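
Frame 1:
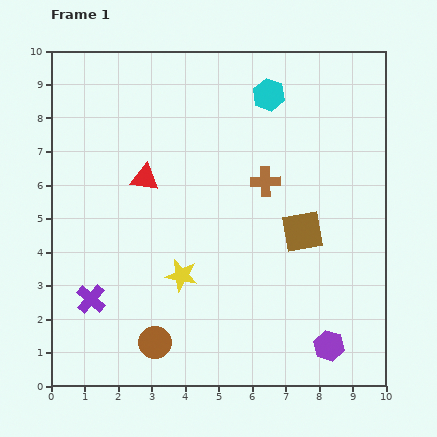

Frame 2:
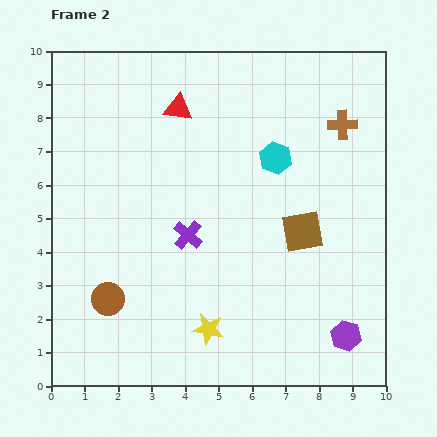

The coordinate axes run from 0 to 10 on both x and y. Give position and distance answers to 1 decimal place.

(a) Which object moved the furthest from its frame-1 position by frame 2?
the purple cross

(moved 3.5; next 2.9)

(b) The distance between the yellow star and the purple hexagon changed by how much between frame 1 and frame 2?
-0.8

Distance in frame 1: 4.9. Distance in frame 2: 4.1.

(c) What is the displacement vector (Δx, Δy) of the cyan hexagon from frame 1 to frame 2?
(0.2, -1.9)

The cyan hexagon was at (6.5, 8.7) in frame 1 and (6.7, 6.8) in frame 2.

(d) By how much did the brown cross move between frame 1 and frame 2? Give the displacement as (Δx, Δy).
(2.3, 1.7)

The brown cross was at (6.4, 6.1) in frame 1 and (8.7, 7.8) in frame 2.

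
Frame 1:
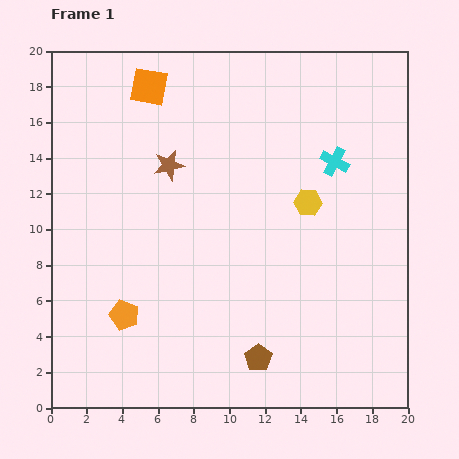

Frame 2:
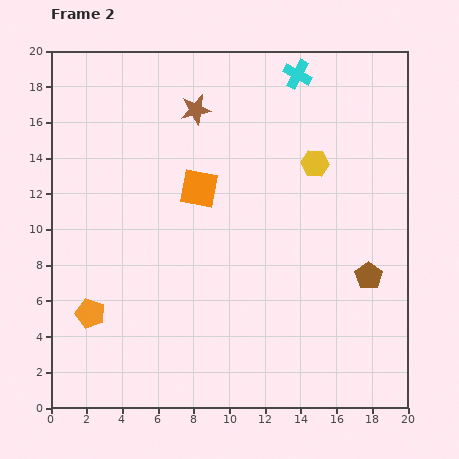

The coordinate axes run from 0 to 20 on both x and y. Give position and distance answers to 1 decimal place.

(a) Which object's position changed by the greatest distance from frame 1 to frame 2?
the brown pentagon

(moved 7.7; next 6.4)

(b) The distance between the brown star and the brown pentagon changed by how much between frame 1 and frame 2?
+1.5

Distance in frame 1: 11.9. Distance in frame 2: 13.4.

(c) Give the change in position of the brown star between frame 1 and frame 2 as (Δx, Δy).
(1.5, 3.1)

The brown star was at (6.6, 13.6) in frame 1 and (8.1, 16.7) in frame 2.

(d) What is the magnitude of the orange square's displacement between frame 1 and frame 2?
6.4

The orange square moved from (5.5, 18.0) to (8.3, 12.3), a distance of √(2.8² + 5.7²) ≈ 6.4.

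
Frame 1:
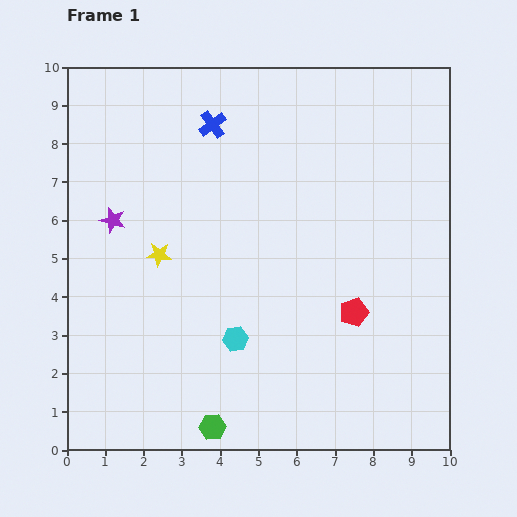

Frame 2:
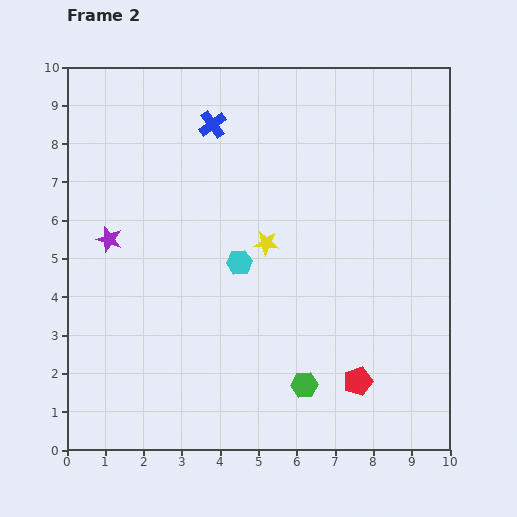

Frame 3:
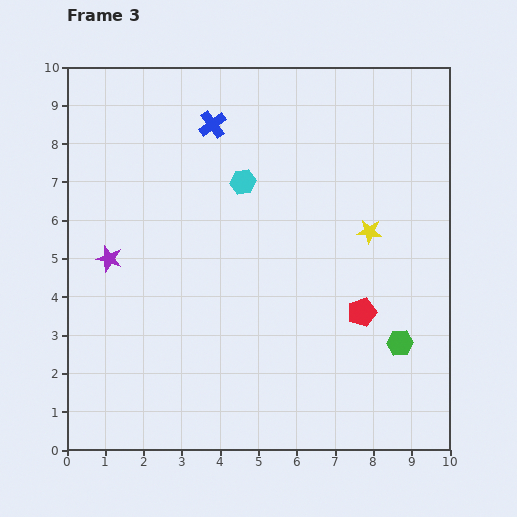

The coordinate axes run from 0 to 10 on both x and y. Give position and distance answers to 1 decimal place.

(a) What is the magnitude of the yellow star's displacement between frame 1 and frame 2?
2.8

The yellow star moved from (2.4, 5.1) to (5.2, 5.4), a distance of √(2.8² + 0.3²) ≈ 2.8.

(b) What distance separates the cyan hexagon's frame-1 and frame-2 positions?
2.0

The cyan hexagon moved from (4.4, 2.9) to (4.5, 4.9), a distance of √(0.1² + 2.0²) ≈ 2.0.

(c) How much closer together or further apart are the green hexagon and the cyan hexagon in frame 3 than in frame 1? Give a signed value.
+3.5

Distance in frame 1: 2.4. Distance in frame 3: 5.9.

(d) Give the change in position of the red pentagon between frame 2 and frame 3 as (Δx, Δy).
(0.1, 1.8)

The red pentagon was at (7.6, 1.8) in frame 2 and (7.7, 3.6) in frame 3.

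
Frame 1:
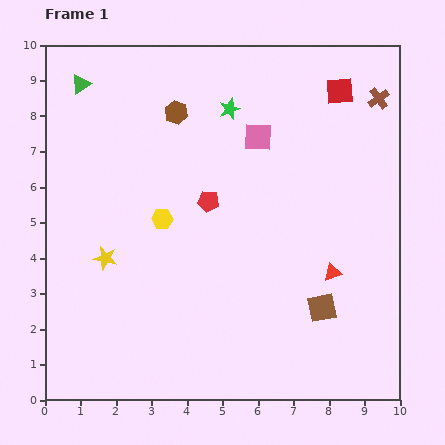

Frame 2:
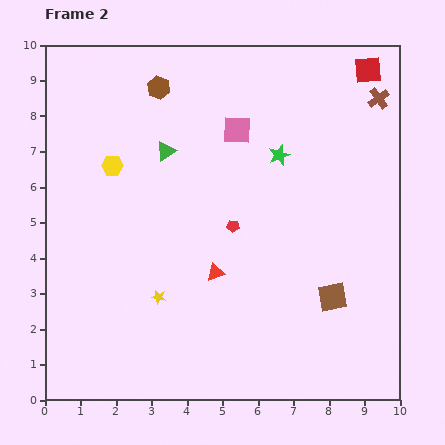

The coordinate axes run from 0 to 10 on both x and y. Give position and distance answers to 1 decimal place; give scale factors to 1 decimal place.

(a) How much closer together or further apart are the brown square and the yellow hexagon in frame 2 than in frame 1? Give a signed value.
+2.1

Distance in frame 1: 5.1. Distance in frame 2: 7.2.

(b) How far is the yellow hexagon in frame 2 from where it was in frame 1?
2.1

The yellow hexagon moved from (3.3, 5.1) to (1.9, 6.6), a distance of √(1.4² + 1.5²) ≈ 2.1.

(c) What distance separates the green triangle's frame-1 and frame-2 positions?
3.1

The green triangle moved from (1.0, 8.9) to (3.4, 7.0), a distance of √(2.4² + 1.9²) ≈ 3.1.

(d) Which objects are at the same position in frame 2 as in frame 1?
the brown cross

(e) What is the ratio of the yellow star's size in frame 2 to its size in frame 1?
0.6×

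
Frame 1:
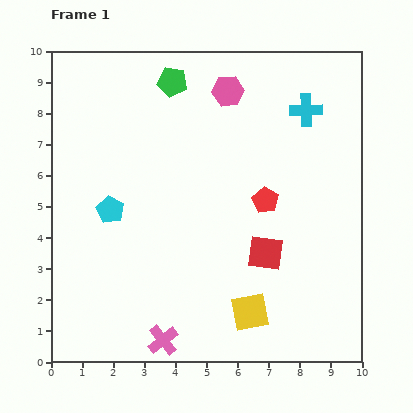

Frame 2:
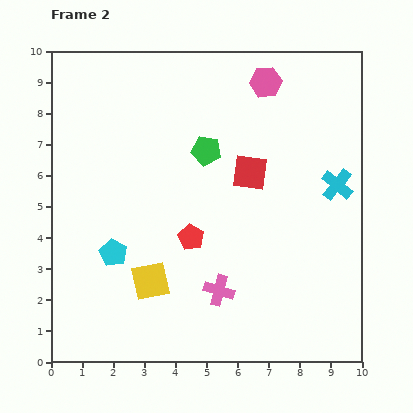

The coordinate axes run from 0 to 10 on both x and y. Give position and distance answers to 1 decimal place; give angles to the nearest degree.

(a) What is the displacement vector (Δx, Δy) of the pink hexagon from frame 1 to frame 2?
(1.2, 0.3)

The pink hexagon was at (5.7, 8.7) in frame 1 and (6.9, 9.0) in frame 2.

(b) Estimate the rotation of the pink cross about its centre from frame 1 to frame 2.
36° counter-clockwise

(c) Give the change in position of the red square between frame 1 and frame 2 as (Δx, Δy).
(-0.5, 2.6)

The red square was at (6.9, 3.5) in frame 1 and (6.4, 6.1) in frame 2.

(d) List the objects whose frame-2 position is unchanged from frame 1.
none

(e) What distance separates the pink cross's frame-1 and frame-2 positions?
2.4

The pink cross moved from (3.6, 0.7) to (5.4, 2.3), a distance of √(1.8² + 1.6²) ≈ 2.4.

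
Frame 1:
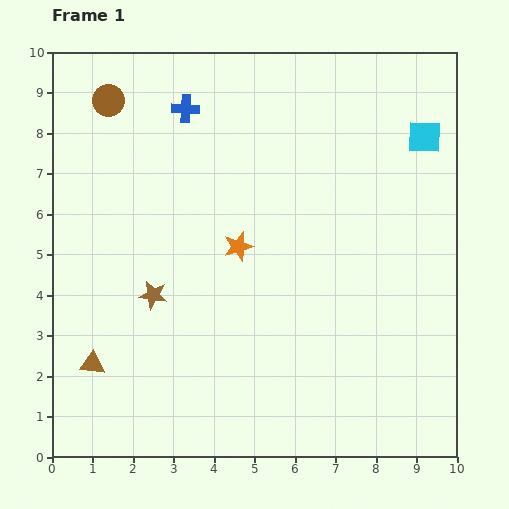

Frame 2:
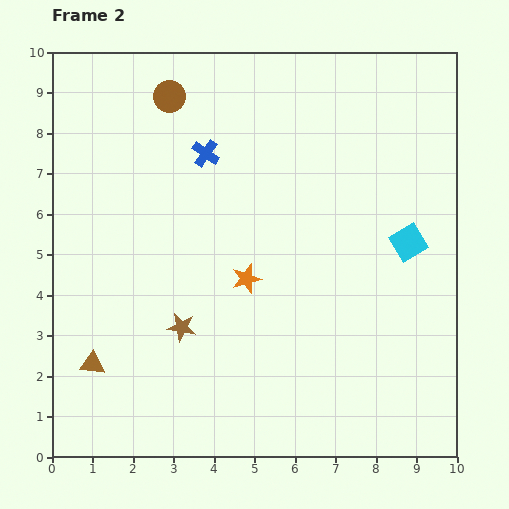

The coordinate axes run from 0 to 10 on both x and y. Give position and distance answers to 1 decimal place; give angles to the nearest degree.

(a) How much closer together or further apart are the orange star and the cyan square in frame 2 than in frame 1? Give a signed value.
-1.2

Distance in frame 1: 5.3. Distance in frame 2: 4.1.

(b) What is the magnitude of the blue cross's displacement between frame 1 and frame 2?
1.2

The blue cross moved from (3.3, 8.6) to (3.8, 7.5), a distance of √(0.5² + 1.1²) ≈ 1.2.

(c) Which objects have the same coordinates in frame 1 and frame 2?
the brown triangle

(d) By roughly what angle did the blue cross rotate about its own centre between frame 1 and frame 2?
32° clockwise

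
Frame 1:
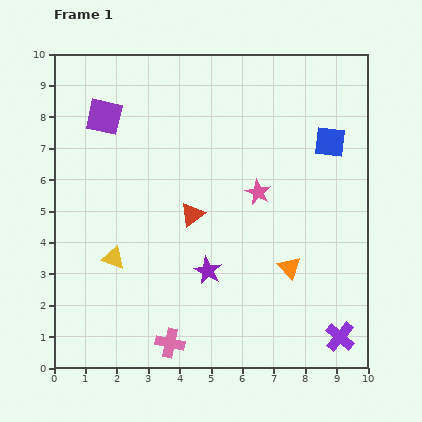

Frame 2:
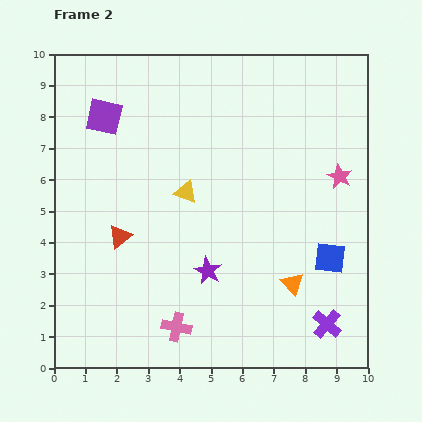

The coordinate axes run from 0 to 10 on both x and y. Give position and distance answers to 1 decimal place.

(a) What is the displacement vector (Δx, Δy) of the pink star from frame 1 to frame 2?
(2.6, 0.5)

The pink star was at (6.5, 5.6) in frame 1 and (9.1, 6.1) in frame 2.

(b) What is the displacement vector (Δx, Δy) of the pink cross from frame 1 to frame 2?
(0.2, 0.5)

The pink cross was at (3.7, 0.8) in frame 1 and (3.9, 1.3) in frame 2.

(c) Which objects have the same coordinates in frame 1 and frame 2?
the purple star, the purple square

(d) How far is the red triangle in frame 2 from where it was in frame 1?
2.4

The red triangle moved from (4.4, 4.9) to (2.1, 4.2), a distance of √(2.3² + 0.7²) ≈ 2.4.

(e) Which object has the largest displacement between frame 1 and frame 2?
the blue square

(moved 3.7; next 3.1)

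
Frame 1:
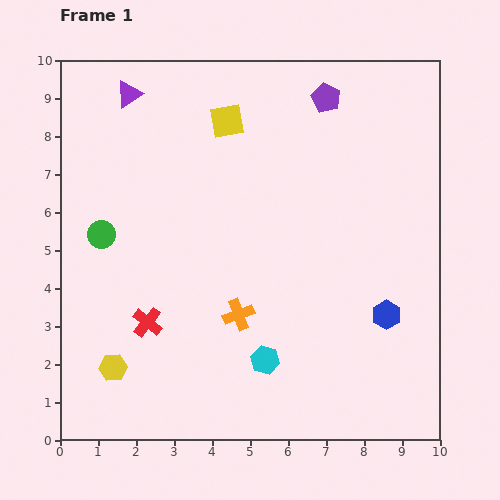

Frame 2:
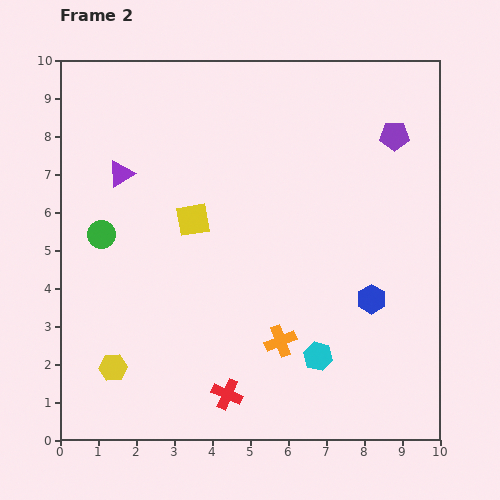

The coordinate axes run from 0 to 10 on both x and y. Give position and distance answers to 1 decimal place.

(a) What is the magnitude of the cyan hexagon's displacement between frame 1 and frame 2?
1.4

The cyan hexagon moved from (5.4, 2.1) to (6.8, 2.2), a distance of √(1.4² + 0.1²) ≈ 1.4.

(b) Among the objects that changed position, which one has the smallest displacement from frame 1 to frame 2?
the blue hexagon

(moved 0.6)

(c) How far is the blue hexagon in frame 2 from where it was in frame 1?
0.6

The blue hexagon moved from (8.6, 3.3) to (8.2, 3.7), a distance of √(0.4² + 0.4²) ≈ 0.6.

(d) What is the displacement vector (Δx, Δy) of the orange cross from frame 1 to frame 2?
(1.1, -0.7)

The orange cross was at (4.7, 3.3) in frame 1 and (5.8, 2.6) in frame 2.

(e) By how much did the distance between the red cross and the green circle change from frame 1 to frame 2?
+2.7

Distance in frame 1: 2.6. Distance in frame 2: 5.3.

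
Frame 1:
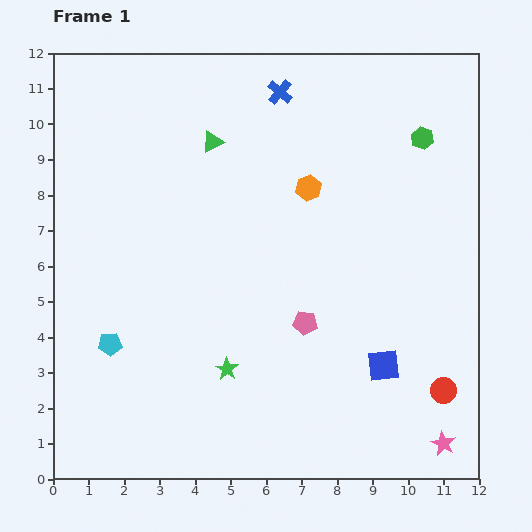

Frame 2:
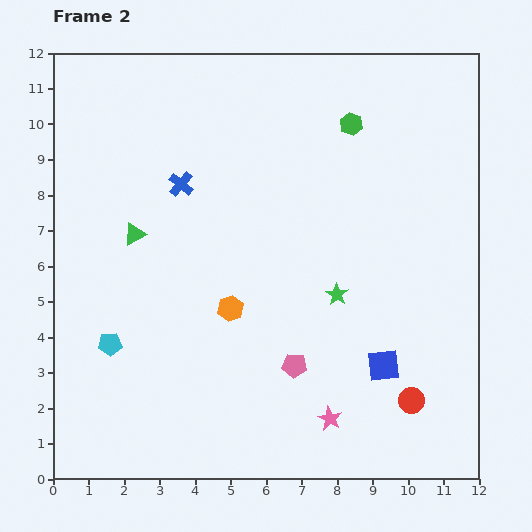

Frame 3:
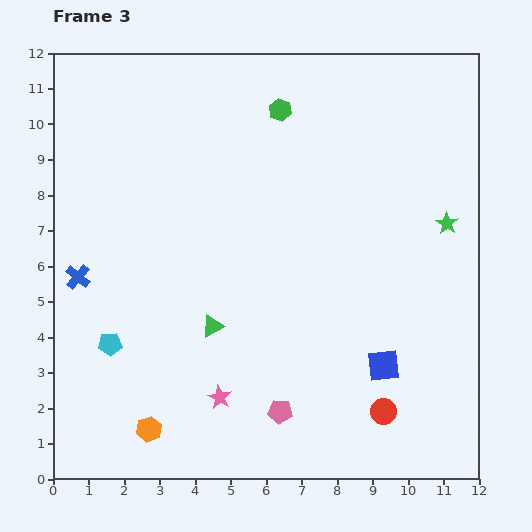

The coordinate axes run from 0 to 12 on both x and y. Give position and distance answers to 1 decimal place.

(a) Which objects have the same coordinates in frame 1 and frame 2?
the blue square, the cyan pentagon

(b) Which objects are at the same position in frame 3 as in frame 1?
the blue square, the cyan pentagon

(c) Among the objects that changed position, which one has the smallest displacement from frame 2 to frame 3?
the red circle

(moved 0.9)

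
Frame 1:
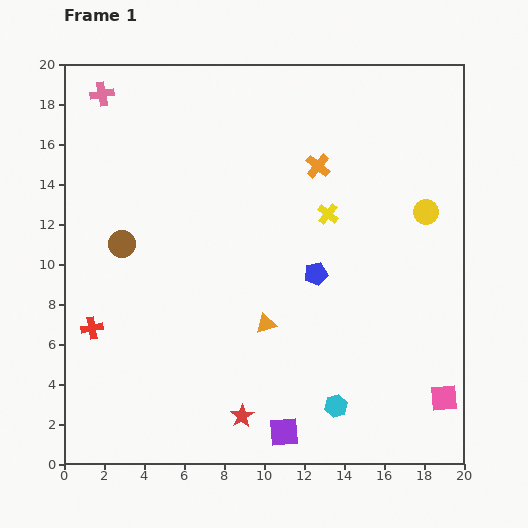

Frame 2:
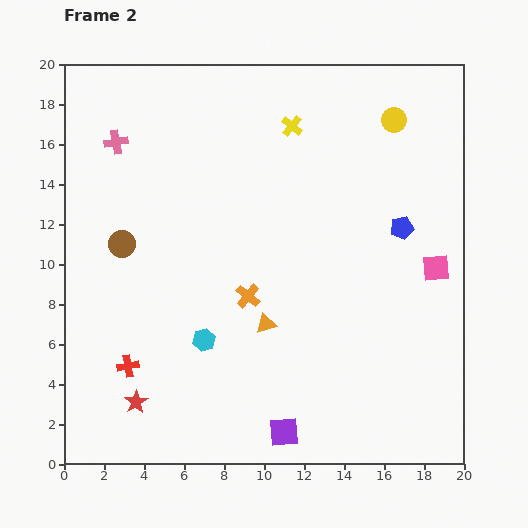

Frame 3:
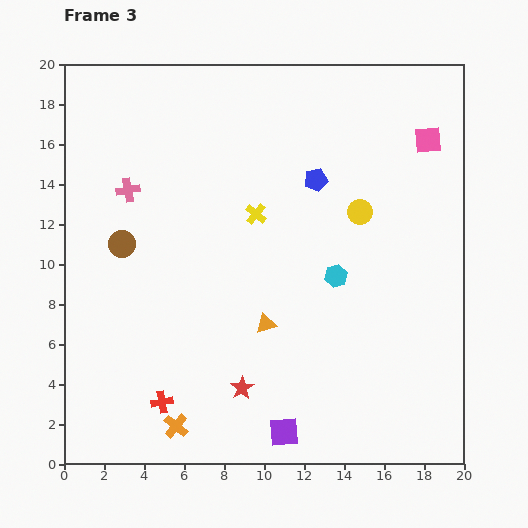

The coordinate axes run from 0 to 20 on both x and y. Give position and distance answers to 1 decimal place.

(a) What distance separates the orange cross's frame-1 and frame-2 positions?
7.4

The orange cross moved from (12.7, 14.9) to (9.2, 8.4), a distance of √(3.5² + 6.5²) ≈ 7.4.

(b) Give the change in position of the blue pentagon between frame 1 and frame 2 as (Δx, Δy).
(4.3, 2.3)

The blue pentagon was at (12.6, 9.5) in frame 1 and (16.9, 11.8) in frame 2.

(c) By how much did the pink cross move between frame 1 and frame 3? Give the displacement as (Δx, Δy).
(1.3, -4.8)

The pink cross was at (1.9, 18.5) in frame 1 and (3.2, 13.7) in frame 3.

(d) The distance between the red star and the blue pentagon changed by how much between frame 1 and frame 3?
+3.0

Distance in frame 1: 8.0. Distance in frame 3: 11.0.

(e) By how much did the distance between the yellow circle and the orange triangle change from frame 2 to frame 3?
-4.7

Distance in frame 2: 12.0. Distance in frame 3: 7.3.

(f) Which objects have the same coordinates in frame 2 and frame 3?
the orange triangle, the brown circle, the purple square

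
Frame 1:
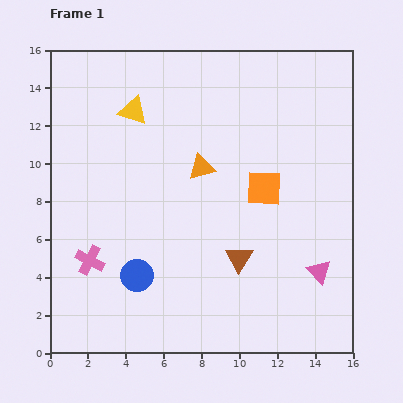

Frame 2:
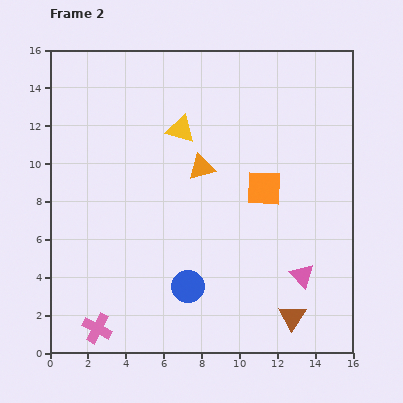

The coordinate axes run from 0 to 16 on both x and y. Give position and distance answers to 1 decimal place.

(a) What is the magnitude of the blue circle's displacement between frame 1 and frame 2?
2.8

The blue circle moved from (4.6, 4.1) to (7.3, 3.5), a distance of √(2.7² + 0.6²) ≈ 2.8.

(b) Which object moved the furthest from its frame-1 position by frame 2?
the brown triangle

(moved 4.2; next 3.6)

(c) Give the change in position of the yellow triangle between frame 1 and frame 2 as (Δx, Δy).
(2.5, -1.0)

The yellow triangle was at (4.4, 12.8) in frame 1 and (6.9, 11.8) in frame 2.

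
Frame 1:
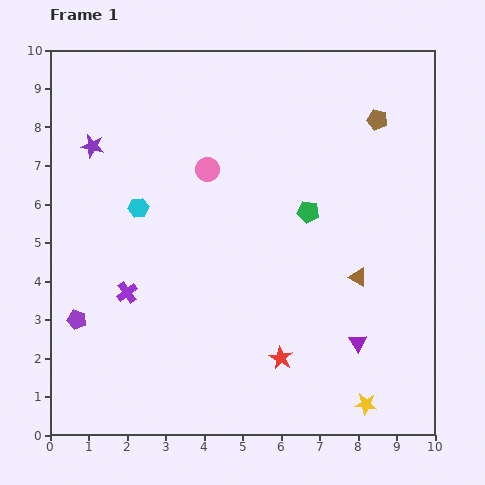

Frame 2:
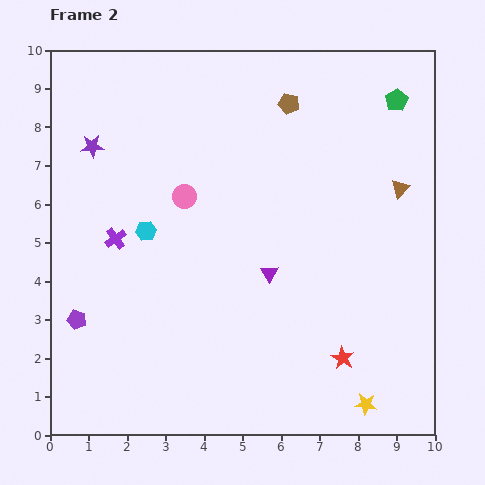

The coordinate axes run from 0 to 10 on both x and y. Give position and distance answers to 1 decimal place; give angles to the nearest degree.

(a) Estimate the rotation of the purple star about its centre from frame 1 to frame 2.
17° counter-clockwise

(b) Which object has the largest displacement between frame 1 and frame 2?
the green pentagon

(moved 3.7; next 2.9)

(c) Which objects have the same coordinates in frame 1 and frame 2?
the purple star, the purple pentagon, the yellow star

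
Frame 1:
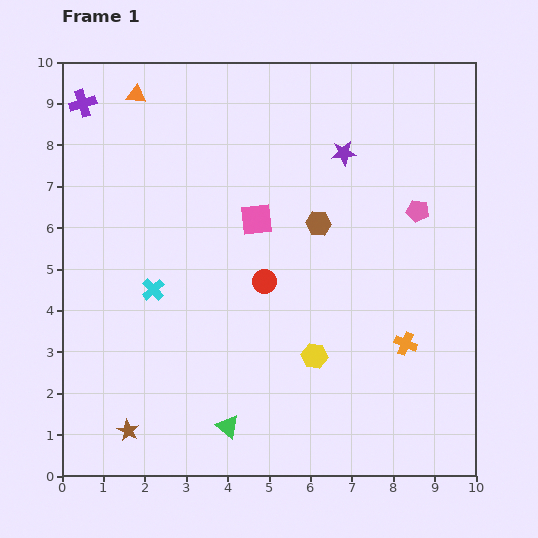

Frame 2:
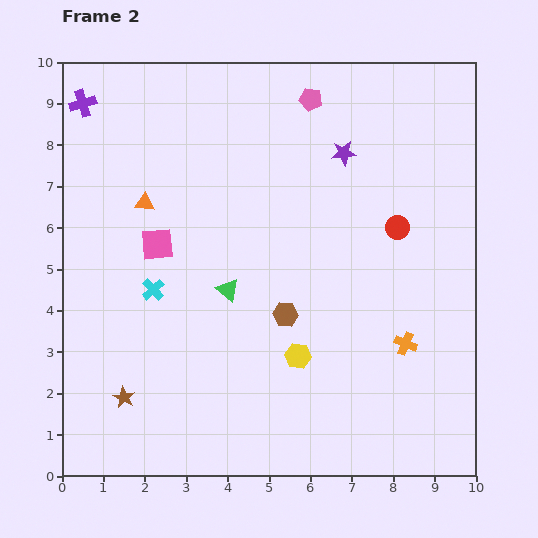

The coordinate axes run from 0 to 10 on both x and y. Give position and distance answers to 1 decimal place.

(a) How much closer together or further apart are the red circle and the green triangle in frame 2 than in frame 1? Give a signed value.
+0.8

Distance in frame 1: 3.6. Distance in frame 2: 4.4.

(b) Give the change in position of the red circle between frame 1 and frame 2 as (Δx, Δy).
(3.2, 1.3)

The red circle was at (4.9, 4.7) in frame 1 and (8.1, 6.0) in frame 2.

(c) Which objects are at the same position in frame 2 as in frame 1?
the purple star, the purple cross, the cyan cross, the orange cross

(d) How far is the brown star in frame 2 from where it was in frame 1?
0.8

The brown star moved from (1.6, 1.1) to (1.5, 1.9), a distance of √(0.1² + 0.8²) ≈ 0.8.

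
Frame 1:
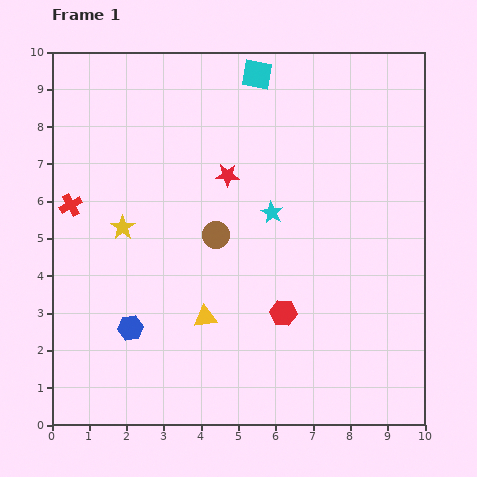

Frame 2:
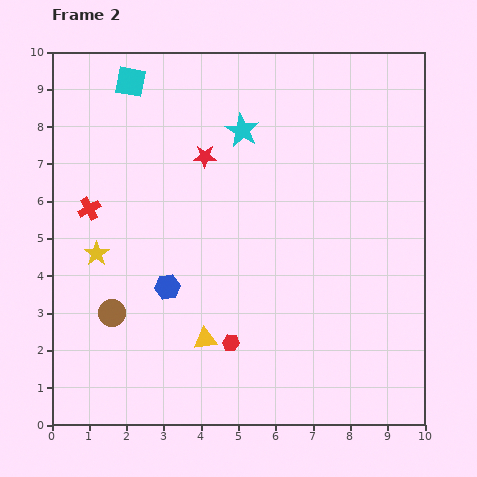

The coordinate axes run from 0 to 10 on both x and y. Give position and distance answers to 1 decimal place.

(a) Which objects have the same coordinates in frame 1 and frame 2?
none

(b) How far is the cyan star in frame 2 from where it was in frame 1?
2.3

The cyan star moved from (5.9, 5.7) to (5.1, 7.9), a distance of √(0.8² + 2.2²) ≈ 2.3.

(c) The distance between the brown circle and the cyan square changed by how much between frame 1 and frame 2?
+1.8

Distance in frame 1: 4.4. Distance in frame 2: 6.2.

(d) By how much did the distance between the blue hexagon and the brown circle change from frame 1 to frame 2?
-1.7

Distance in frame 1: 3.4. Distance in frame 2: 1.7.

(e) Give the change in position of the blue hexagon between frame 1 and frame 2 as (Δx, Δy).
(1.0, 1.1)

The blue hexagon was at (2.1, 2.6) in frame 1 and (3.1, 3.7) in frame 2.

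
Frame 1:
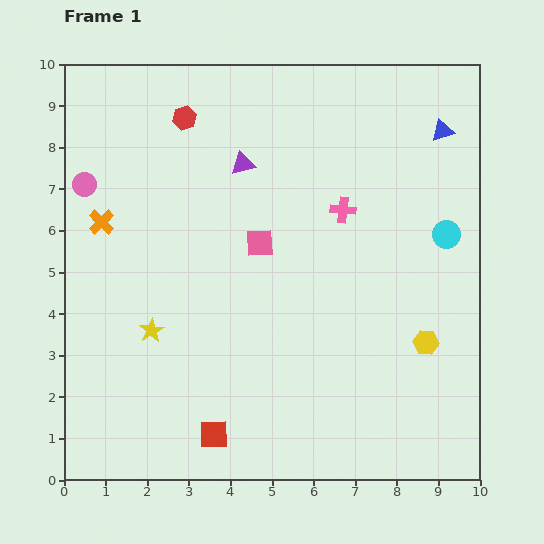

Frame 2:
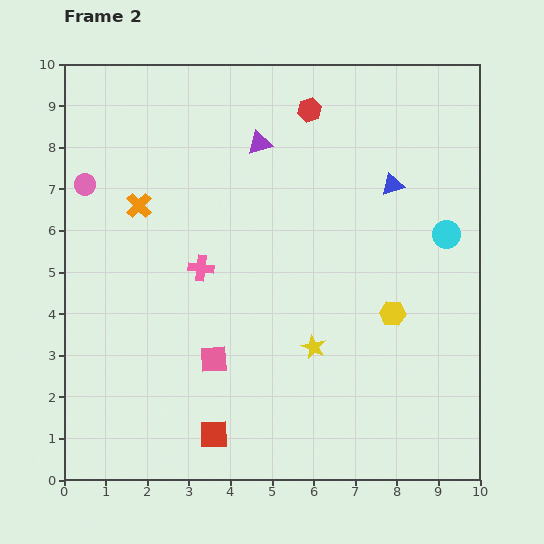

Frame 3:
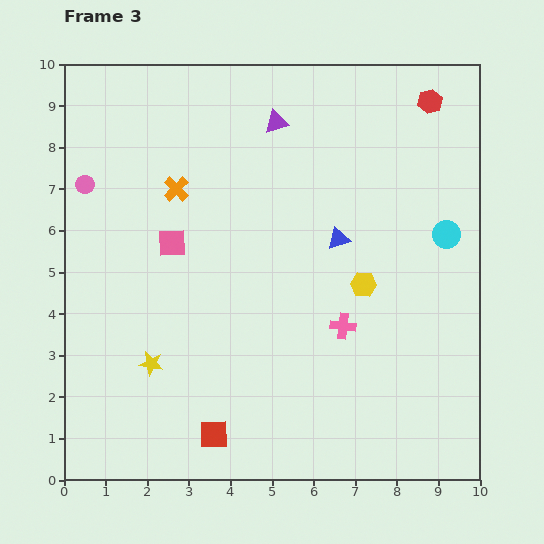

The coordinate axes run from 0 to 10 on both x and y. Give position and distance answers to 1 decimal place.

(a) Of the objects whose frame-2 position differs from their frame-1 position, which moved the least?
the purple triangle

(moved 0.6)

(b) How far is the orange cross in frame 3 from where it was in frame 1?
2.0

The orange cross moved from (0.9, 6.2) to (2.7, 7.0), a distance of √(1.8² + 0.8²) ≈ 2.0.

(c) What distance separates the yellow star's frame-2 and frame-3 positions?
3.9

The yellow star moved from (6.0, 3.2) to (2.1, 2.8), a distance of √(3.9² + 0.4²) ≈ 3.9.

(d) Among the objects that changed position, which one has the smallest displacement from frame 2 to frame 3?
the purple triangle

(moved 0.6)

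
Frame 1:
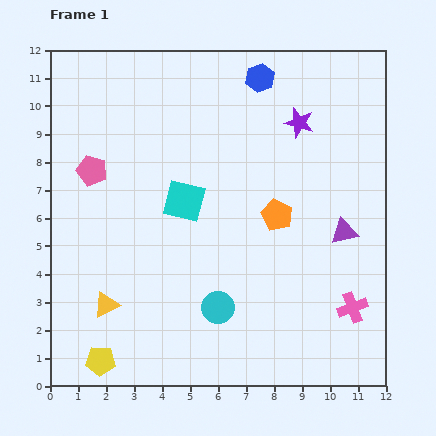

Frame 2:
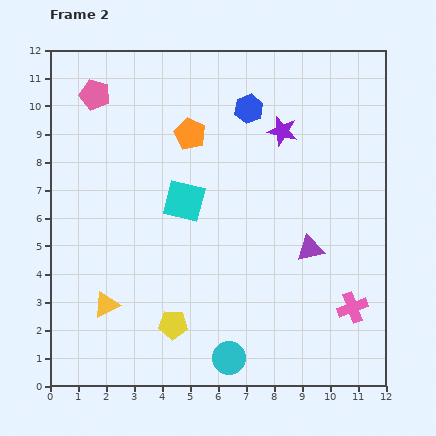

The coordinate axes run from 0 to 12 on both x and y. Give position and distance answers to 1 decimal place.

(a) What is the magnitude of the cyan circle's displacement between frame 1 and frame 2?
1.8

The cyan circle moved from (6.0, 2.8) to (6.4, 1.0), a distance of √(0.4² + 1.8²) ≈ 1.8.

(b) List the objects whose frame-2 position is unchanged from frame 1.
the cyan square, the yellow triangle, the pink cross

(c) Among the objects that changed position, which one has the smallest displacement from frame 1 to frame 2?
the purple star

(moved 0.7)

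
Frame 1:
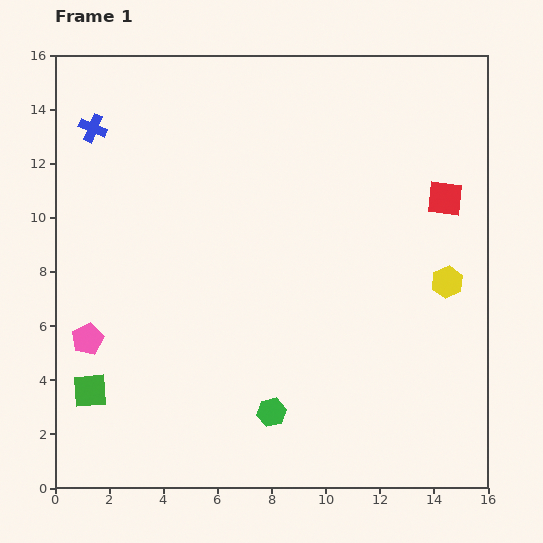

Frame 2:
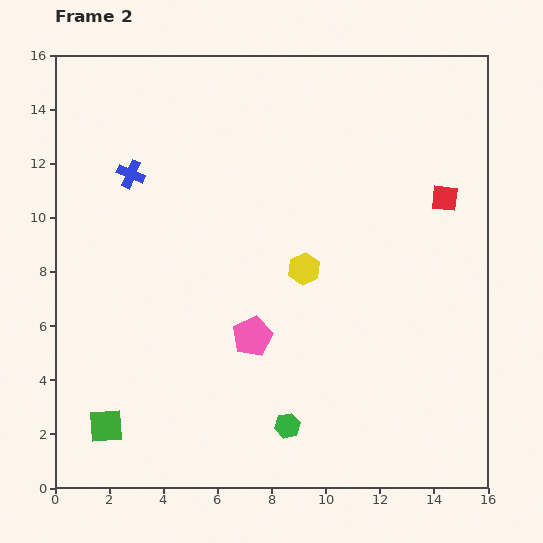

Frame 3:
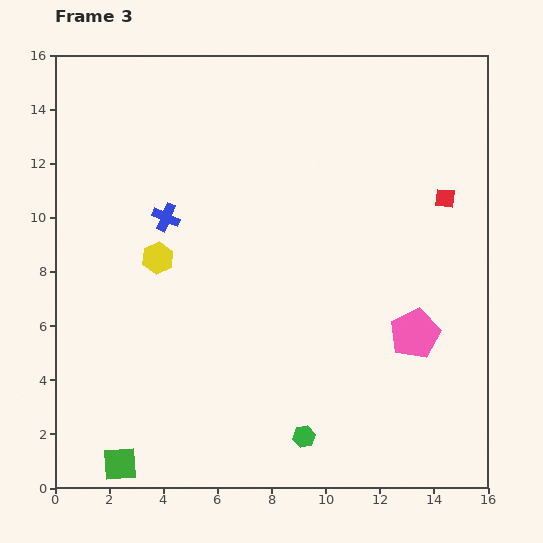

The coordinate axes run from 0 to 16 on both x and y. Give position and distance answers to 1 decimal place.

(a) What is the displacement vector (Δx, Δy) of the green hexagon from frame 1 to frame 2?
(0.6, -0.5)

The green hexagon was at (8.0, 2.8) in frame 1 and (8.6, 2.3) in frame 2.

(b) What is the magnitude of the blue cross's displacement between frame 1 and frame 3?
4.3

The blue cross moved from (1.4, 13.3) to (4.1, 10.0), a distance of √(2.7² + 3.3²) ≈ 4.3.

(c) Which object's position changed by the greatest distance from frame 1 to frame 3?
the pink pentagon

(moved 12.1; next 10.7)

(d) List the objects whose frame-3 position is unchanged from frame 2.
the red square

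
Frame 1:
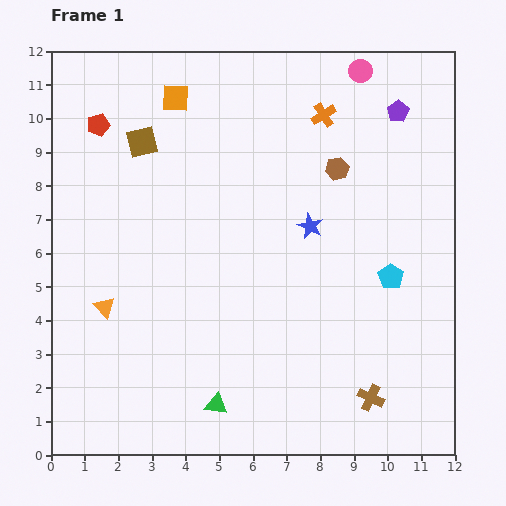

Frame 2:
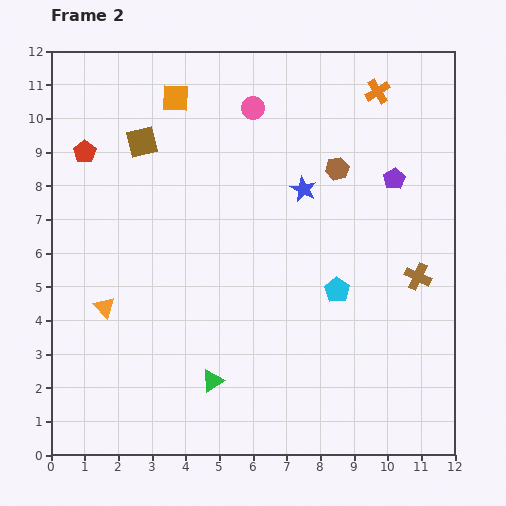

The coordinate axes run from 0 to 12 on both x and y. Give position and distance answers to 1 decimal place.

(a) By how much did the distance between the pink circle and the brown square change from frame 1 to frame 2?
-3.4

Distance in frame 1: 6.8. Distance in frame 2: 3.4.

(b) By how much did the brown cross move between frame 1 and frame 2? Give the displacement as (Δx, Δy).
(1.4, 3.6)

The brown cross was at (9.5, 1.7) in frame 1 and (10.9, 5.3) in frame 2.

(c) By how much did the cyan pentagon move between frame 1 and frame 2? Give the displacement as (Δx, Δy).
(-1.6, -0.4)

The cyan pentagon was at (10.1, 5.3) in frame 1 and (8.5, 4.9) in frame 2.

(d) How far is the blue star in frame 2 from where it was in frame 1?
1.1

The blue star moved from (7.7, 6.8) to (7.5, 7.9), a distance of √(0.2² + 1.1²) ≈ 1.1.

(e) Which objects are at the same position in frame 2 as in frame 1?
the brown square, the brown hexagon, the orange triangle, the orange square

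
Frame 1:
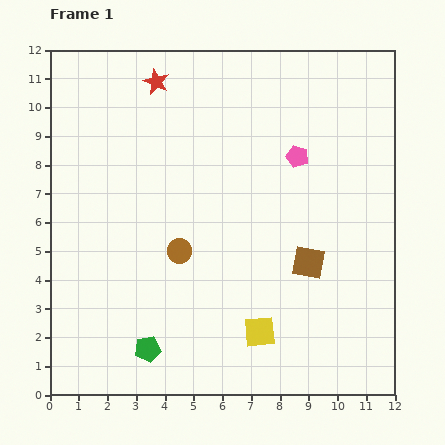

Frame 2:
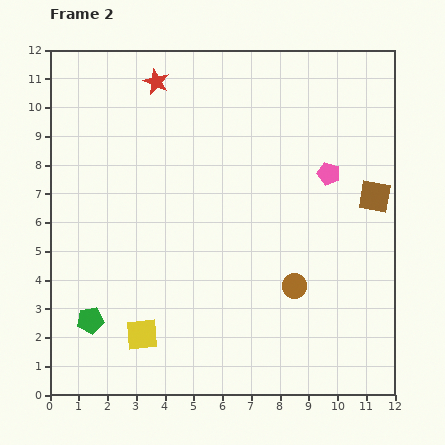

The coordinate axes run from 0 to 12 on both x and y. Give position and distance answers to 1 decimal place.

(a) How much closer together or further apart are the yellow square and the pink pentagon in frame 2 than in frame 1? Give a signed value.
+2.4

Distance in frame 1: 6.2. Distance in frame 2: 8.6.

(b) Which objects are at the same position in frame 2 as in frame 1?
the red star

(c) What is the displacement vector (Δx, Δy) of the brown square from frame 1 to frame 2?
(2.3, 2.3)

The brown square was at (9.0, 4.6) in frame 1 and (11.3, 6.9) in frame 2.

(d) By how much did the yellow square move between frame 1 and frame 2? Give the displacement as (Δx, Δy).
(-4.1, -0.1)

The yellow square was at (7.3, 2.2) in frame 1 and (3.2, 2.1) in frame 2.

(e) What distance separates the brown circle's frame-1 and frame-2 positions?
4.2

The brown circle moved from (4.5, 5.0) to (8.5, 3.8), a distance of √(4.0² + 1.2²) ≈ 4.2.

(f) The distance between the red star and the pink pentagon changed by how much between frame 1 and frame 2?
+1.3

Distance in frame 1: 5.5. Distance in frame 2: 6.8.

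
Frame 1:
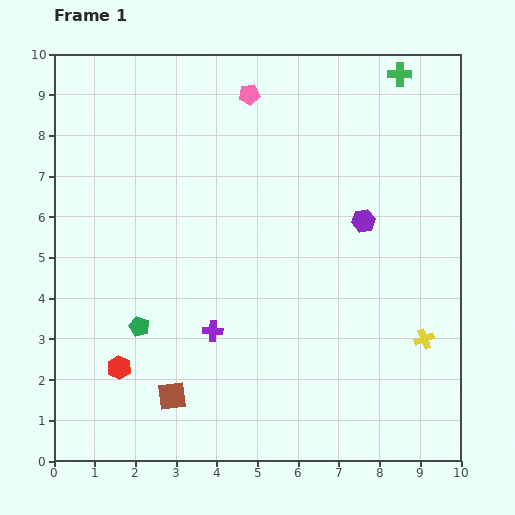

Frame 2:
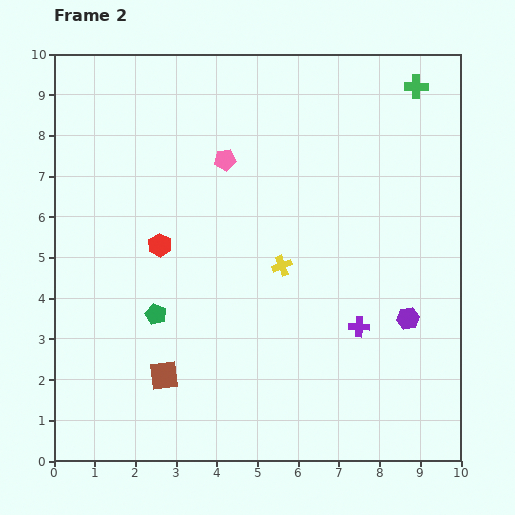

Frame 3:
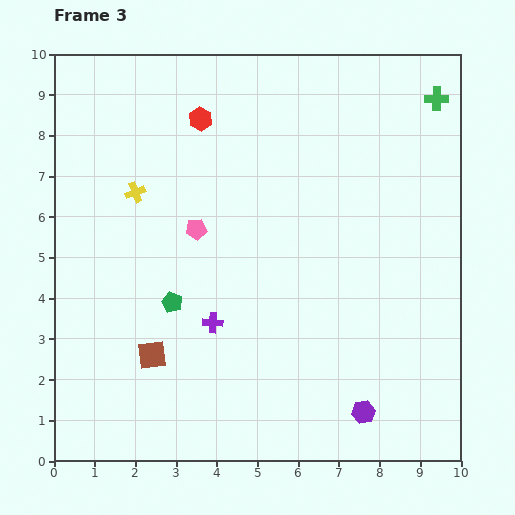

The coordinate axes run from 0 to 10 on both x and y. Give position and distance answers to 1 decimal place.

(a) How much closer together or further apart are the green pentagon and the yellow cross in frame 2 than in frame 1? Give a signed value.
-3.7

Distance in frame 1: 7.0. Distance in frame 2: 3.3.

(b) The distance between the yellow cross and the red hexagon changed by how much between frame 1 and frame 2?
-4.5

Distance in frame 1: 7.5. Distance in frame 2: 3.0.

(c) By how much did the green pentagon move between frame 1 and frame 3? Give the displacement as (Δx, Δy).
(0.8, 0.6)

The green pentagon was at (2.1, 3.3) in frame 1 and (2.9, 3.9) in frame 3.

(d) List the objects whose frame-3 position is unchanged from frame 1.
none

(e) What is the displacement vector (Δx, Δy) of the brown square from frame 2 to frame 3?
(-0.3, 0.5)

The brown square was at (2.7, 2.1) in frame 2 and (2.4, 2.6) in frame 3.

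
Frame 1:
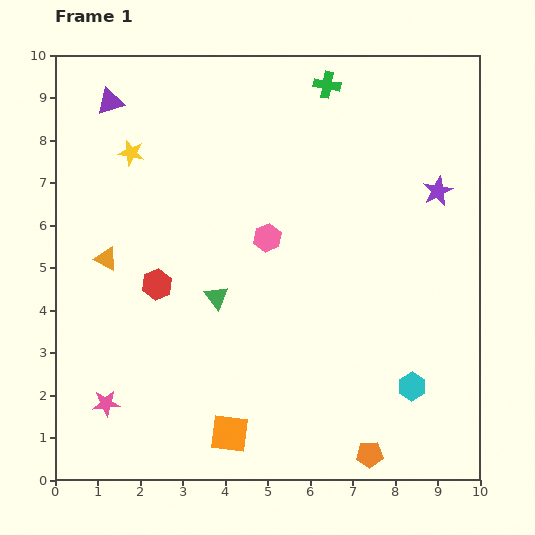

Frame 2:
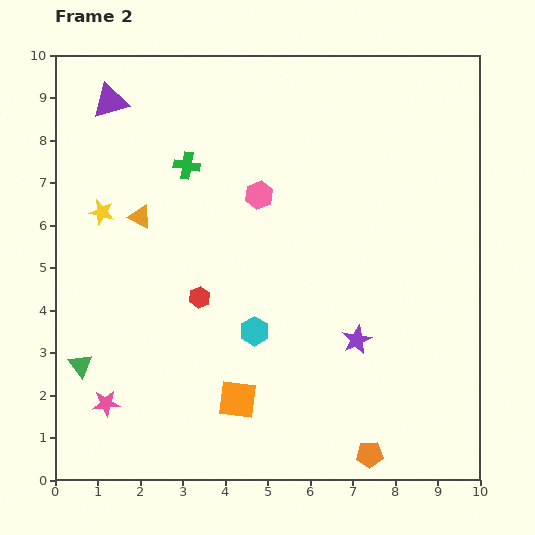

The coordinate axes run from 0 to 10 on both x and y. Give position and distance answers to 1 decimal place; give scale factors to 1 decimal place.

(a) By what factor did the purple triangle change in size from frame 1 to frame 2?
1.3×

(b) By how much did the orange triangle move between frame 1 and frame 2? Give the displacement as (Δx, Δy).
(0.8, 1.0)

The orange triangle was at (1.2, 5.2) in frame 1 and (2.0, 6.2) in frame 2.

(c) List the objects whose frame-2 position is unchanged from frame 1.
the orange pentagon, the purple triangle, the pink star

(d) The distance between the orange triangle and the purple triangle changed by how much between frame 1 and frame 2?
-0.9

Distance in frame 1: 3.7. Distance in frame 2: 2.8.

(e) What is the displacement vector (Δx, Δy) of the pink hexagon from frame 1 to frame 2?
(-0.2, 1.0)

The pink hexagon was at (5.0, 5.7) in frame 1 and (4.8, 6.7) in frame 2.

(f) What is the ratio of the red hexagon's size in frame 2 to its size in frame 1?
0.7×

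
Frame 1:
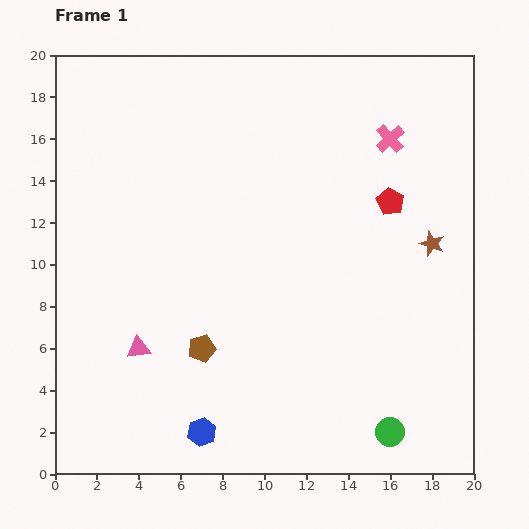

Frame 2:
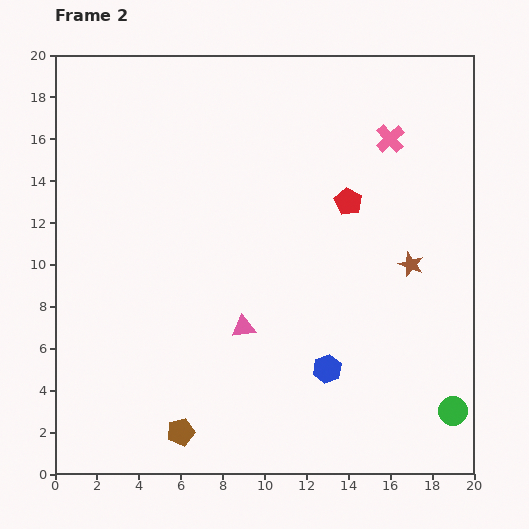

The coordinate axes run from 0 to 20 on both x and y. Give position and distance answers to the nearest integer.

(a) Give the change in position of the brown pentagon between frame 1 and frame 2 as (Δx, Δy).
(-1, -4)

The brown pentagon was at (7, 6) in frame 1 and (6, 2) in frame 2.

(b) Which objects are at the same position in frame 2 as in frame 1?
the pink cross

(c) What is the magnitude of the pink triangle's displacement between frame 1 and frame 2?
5

The pink triangle moved from (4, 6) to (9, 7), a distance of √(5² + 1²) ≈ 5.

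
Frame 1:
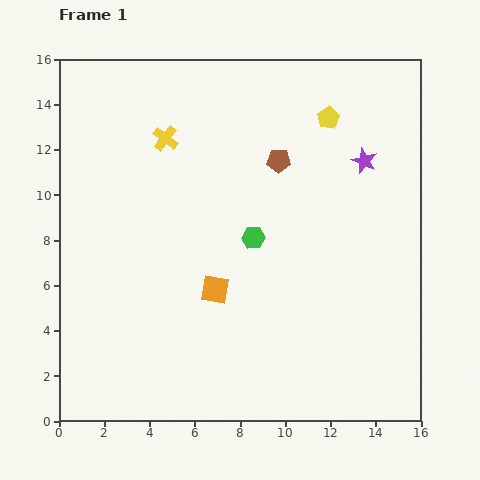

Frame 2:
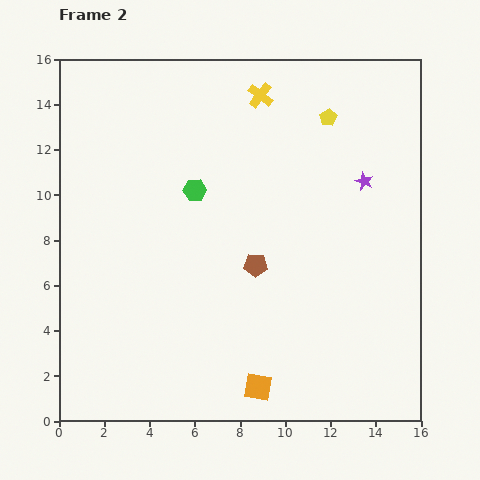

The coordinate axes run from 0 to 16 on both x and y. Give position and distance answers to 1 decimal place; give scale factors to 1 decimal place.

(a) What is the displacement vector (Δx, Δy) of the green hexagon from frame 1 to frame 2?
(-2.6, 2.1)

The green hexagon was at (8.6, 8.1) in frame 1 and (6.0, 10.2) in frame 2.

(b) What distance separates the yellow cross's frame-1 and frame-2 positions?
4.6

The yellow cross moved from (4.7, 12.5) to (8.9, 14.4), a distance of √(4.2² + 1.9²) ≈ 4.6.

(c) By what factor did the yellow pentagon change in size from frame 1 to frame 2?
0.8×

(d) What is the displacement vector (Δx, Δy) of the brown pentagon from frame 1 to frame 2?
(-1.0, -4.6)

The brown pentagon was at (9.7, 11.5) in frame 1 and (8.7, 6.9) in frame 2.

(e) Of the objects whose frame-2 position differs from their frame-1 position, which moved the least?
the purple star

(moved 0.9)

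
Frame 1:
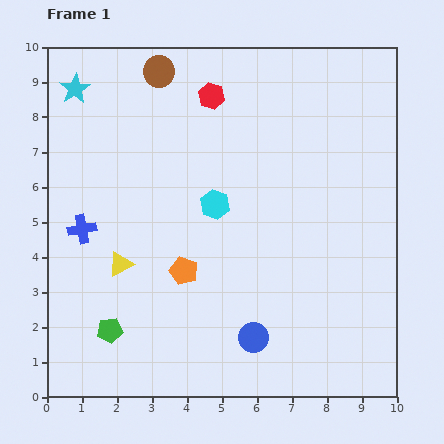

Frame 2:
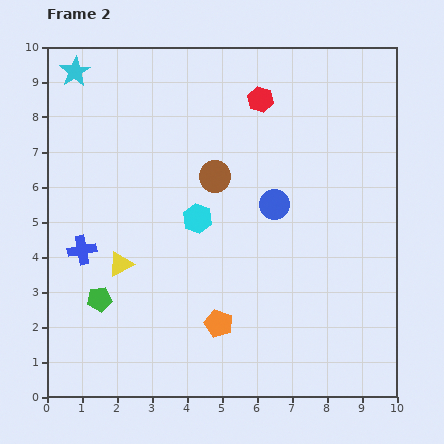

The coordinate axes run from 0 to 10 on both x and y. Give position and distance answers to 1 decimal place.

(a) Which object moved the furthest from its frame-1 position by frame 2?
the blue circle

(moved 3.8; next 3.4)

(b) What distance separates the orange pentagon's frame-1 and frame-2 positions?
1.8

The orange pentagon moved from (3.9, 3.6) to (4.9, 2.1), a distance of √(1.0² + 1.5²) ≈ 1.8.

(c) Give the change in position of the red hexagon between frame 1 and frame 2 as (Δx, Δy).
(1.4, -0.1)

The red hexagon was at (4.7, 8.6) in frame 1 and (6.1, 8.5) in frame 2.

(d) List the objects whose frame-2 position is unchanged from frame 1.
the yellow triangle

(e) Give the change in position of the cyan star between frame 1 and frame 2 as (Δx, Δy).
(0.0, 0.5)

The cyan star was at (0.8, 8.8) in frame 1 and (0.8, 9.3) in frame 2.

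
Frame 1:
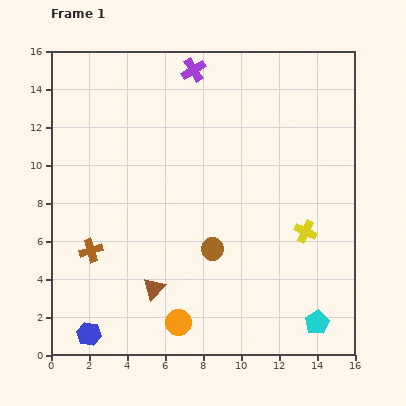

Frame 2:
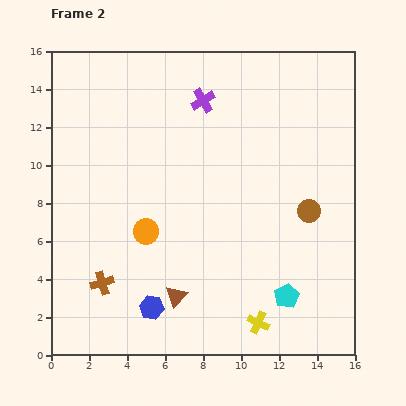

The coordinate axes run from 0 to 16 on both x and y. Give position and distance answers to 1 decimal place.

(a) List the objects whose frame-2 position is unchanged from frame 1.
none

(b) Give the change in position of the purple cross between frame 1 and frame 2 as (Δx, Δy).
(0.5, -1.6)

The purple cross was at (7.5, 15.0) in frame 1 and (8.0, 13.4) in frame 2.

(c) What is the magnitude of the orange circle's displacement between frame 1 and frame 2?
5.1

The orange circle moved from (6.7, 1.7) to (5.0, 6.5), a distance of √(1.7² + 4.8²) ≈ 5.1.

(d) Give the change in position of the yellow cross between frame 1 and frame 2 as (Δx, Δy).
(-2.5, -4.8)

The yellow cross was at (13.4, 6.5) in frame 1 and (10.9, 1.7) in frame 2.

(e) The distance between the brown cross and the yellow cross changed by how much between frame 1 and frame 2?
-2.8

Distance in frame 1: 11.3. Distance in frame 2: 8.5.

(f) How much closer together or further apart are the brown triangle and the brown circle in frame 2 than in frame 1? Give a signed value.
+4.6

Distance in frame 1: 3.7. Distance in frame 2: 8.3.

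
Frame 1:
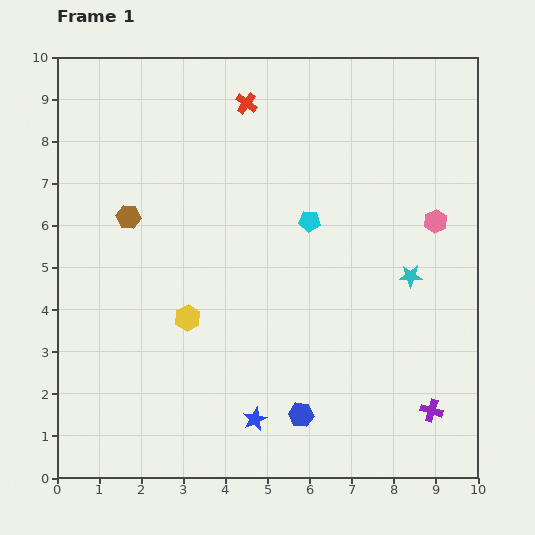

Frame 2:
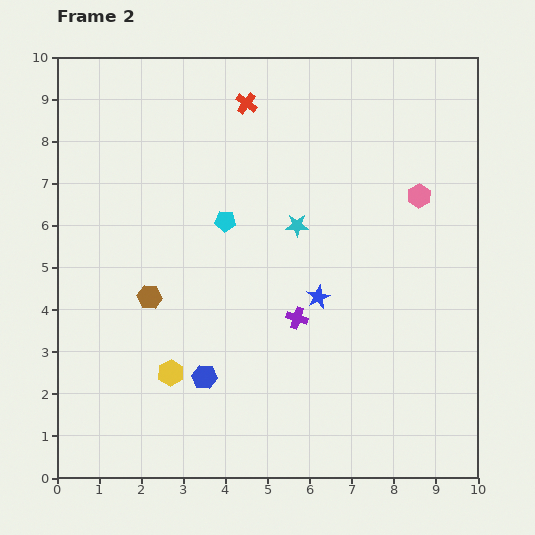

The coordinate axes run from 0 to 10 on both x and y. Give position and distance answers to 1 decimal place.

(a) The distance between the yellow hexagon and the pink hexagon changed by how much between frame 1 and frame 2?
+0.9

Distance in frame 1: 6.3. Distance in frame 2: 7.2.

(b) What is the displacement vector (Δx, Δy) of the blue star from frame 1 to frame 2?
(1.5, 2.9)

The blue star was at (4.7, 1.4) in frame 1 and (6.2, 4.3) in frame 2.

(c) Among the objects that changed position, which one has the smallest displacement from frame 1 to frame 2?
the pink hexagon

(moved 0.7)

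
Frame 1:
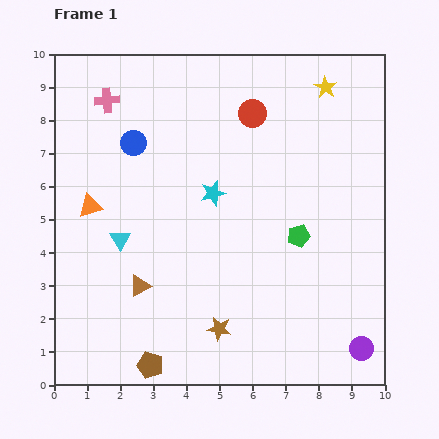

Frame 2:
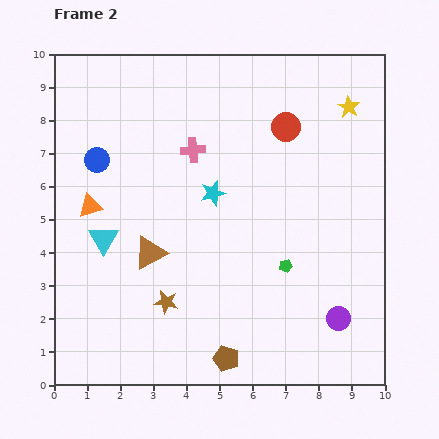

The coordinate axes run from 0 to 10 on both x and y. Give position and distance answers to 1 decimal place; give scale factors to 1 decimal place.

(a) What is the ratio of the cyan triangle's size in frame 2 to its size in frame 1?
1.4×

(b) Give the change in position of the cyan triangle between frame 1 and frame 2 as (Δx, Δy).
(-0.5, 0.0)

The cyan triangle was at (2.0, 4.4) in frame 1 and (1.5, 4.4) in frame 2.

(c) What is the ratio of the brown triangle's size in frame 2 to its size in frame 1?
1.5×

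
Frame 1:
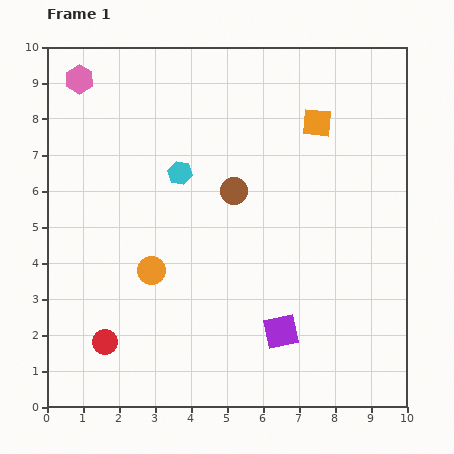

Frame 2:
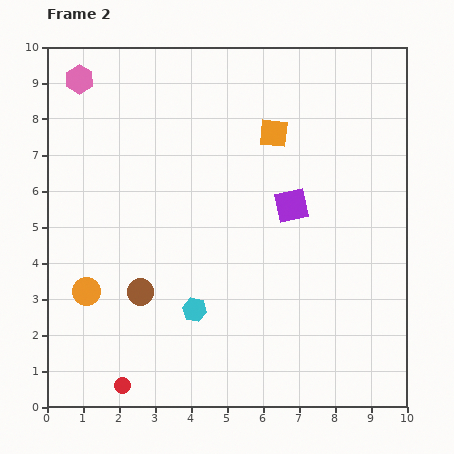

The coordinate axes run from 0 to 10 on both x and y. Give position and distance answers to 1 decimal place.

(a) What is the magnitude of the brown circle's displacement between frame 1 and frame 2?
3.8

The brown circle moved from (5.2, 6.0) to (2.6, 3.2), a distance of √(2.6² + 2.8²) ≈ 3.8.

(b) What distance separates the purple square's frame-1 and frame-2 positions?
3.5

The purple square moved from (6.5, 2.1) to (6.8, 5.6), a distance of √(0.3² + 3.5²) ≈ 3.5.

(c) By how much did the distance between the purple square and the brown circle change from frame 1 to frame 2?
+0.7

Distance in frame 1: 4.1. Distance in frame 2: 4.8.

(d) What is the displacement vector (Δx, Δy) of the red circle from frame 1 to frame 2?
(0.5, -1.2)

The red circle was at (1.6, 1.8) in frame 1 and (2.1, 0.6) in frame 2.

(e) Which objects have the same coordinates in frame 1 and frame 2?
the pink hexagon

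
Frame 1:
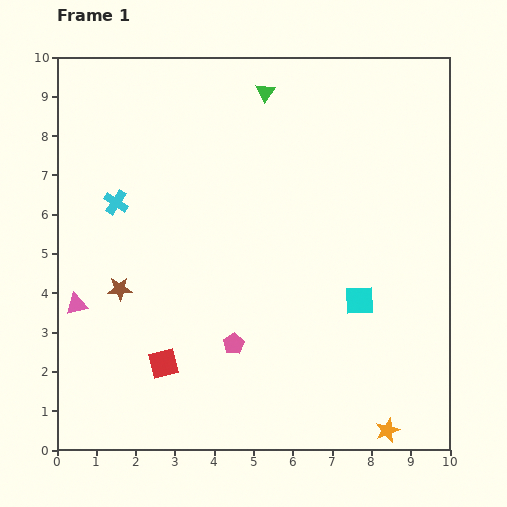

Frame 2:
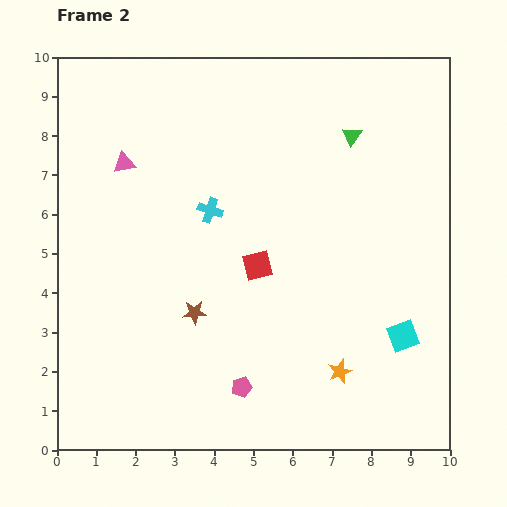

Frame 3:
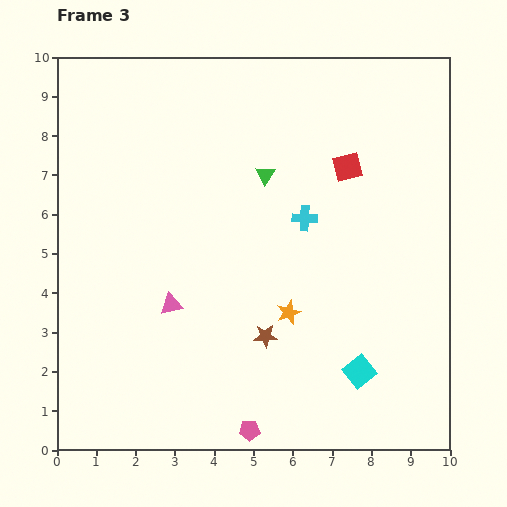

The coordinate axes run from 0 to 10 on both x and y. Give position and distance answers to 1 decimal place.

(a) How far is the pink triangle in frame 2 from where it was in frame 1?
3.8

The pink triangle moved from (0.5, 3.7) to (1.7, 7.3), a distance of √(1.2² + 3.6²) ≈ 3.8.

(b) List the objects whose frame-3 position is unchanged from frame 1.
none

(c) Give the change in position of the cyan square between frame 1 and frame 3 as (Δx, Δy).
(0.0, -1.8)

The cyan square was at (7.7, 3.8) in frame 1 and (7.7, 2.0) in frame 3.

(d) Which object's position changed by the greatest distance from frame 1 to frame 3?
the red square

(moved 6.9; next 4.8)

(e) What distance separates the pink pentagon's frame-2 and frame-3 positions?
1.1

The pink pentagon moved from (4.7, 1.6) to (4.9, 0.5), a distance of √(0.2² + 1.1²) ≈ 1.1.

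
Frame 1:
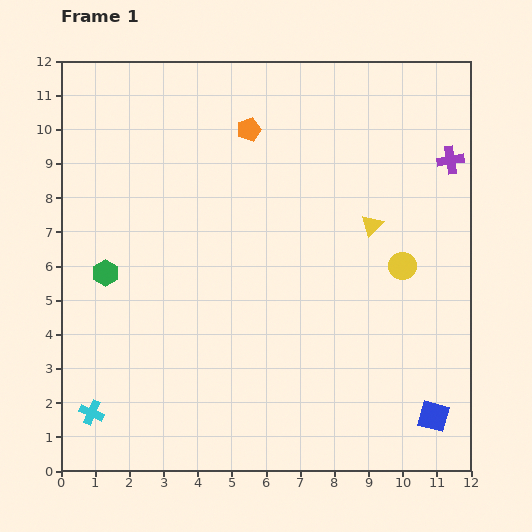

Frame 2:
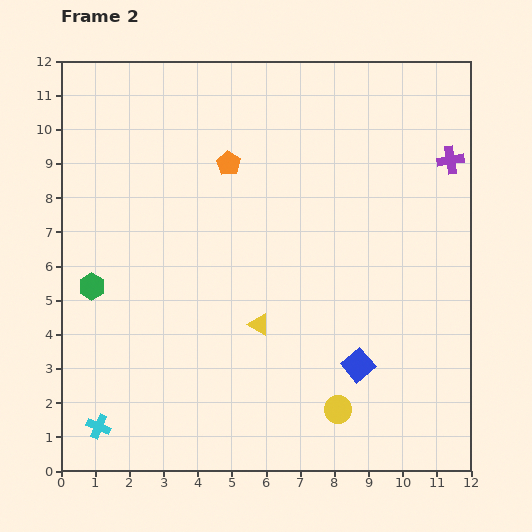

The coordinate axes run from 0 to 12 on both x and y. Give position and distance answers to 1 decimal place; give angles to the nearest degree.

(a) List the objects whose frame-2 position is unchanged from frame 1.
the purple cross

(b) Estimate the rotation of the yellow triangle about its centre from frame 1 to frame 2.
44° counter-clockwise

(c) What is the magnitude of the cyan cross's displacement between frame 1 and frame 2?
0.4

The cyan cross moved from (0.9, 1.7) to (1.1, 1.3), a distance of √(0.2² + 0.4²) ≈ 0.4.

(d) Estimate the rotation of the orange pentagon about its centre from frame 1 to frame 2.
21° counter-clockwise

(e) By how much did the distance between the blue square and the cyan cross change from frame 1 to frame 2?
-2.2

Distance in frame 1: 10.0. Distance in frame 2: 7.8.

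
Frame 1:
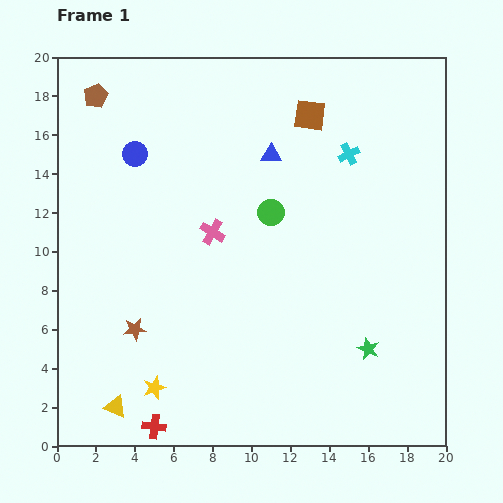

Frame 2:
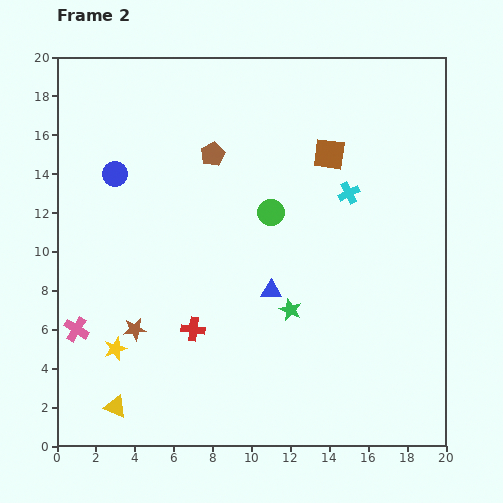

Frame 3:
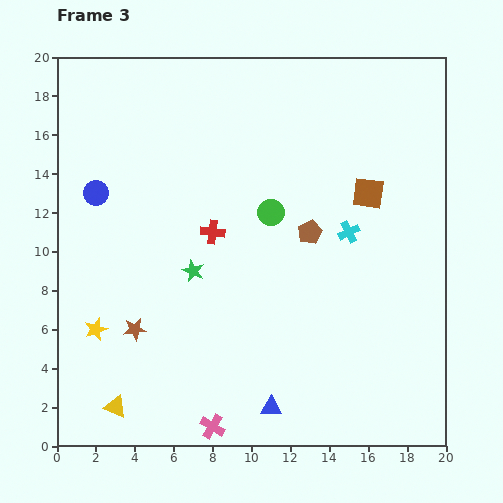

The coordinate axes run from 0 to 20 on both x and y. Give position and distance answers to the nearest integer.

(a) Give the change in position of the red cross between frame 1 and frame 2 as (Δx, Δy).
(2, 5)

The red cross was at (5, 1) in frame 1 and (7, 6) in frame 2.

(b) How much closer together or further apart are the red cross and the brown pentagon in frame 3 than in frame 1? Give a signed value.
-12

Distance in frame 1: 17. Distance in frame 3: 5.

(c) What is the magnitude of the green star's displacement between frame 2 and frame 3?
5

The green star moved from (12, 7) to (7, 9), a distance of √(5² + 2²) ≈ 5.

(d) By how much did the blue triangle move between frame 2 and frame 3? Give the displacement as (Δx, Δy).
(0, -6)

The blue triangle was at (11, 8) in frame 2 and (11, 2) in frame 3.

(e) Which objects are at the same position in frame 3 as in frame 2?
the yellow triangle, the green circle, the brown star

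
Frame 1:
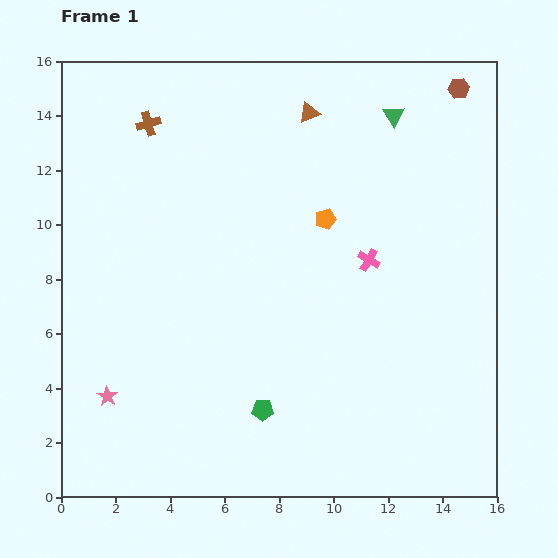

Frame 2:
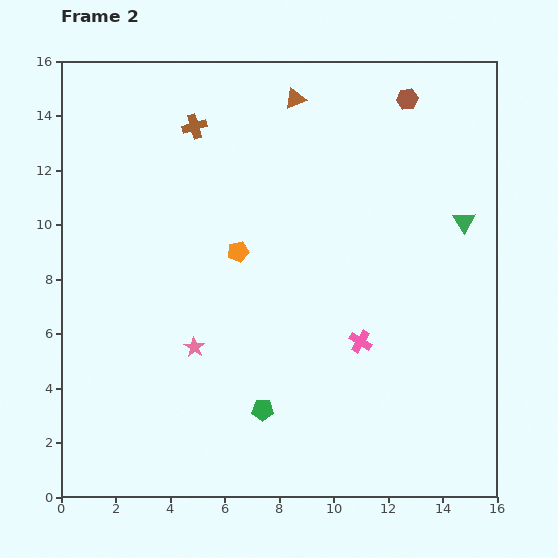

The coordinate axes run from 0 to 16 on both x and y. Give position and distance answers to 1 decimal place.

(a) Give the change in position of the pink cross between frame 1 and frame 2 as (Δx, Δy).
(-0.3, -3.0)

The pink cross was at (11.3, 8.7) in frame 1 and (11.0, 5.7) in frame 2.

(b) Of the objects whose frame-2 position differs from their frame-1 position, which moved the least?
the brown triangle

(moved 0.7)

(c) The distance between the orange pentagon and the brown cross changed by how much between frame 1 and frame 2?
-2.5

Distance in frame 1: 7.4. Distance in frame 2: 4.9.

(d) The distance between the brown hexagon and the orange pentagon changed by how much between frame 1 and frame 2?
+1.5

Distance in frame 1: 6.9. Distance in frame 2: 8.4.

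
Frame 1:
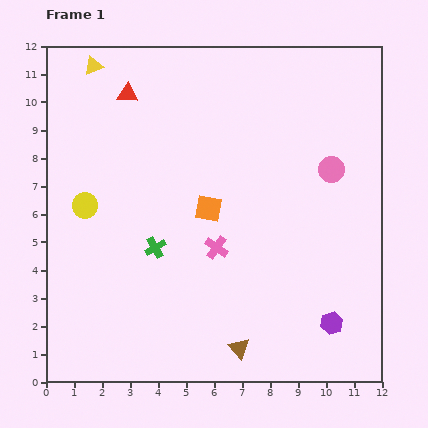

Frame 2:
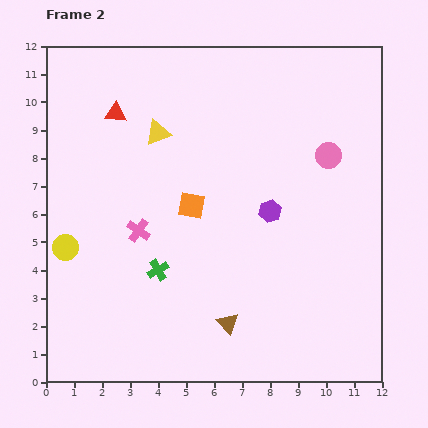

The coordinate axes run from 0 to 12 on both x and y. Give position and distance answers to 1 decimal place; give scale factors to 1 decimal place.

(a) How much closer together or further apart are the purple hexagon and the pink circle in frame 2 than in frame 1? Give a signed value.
-2.6

Distance in frame 1: 5.5. Distance in frame 2: 2.9.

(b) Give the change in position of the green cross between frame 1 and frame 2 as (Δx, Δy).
(0.1, -0.8)

The green cross was at (3.9, 4.8) in frame 1 and (4.0, 4.0) in frame 2.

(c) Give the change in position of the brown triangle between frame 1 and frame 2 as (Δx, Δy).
(-0.4, 0.9)

The brown triangle was at (6.9, 1.2) in frame 1 and (6.5, 2.1) in frame 2.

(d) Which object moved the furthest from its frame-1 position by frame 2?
the purple hexagon

(moved 4.6; next 3.3)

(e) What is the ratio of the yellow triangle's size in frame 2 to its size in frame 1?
1.3×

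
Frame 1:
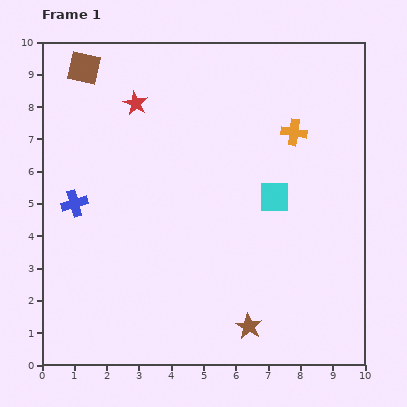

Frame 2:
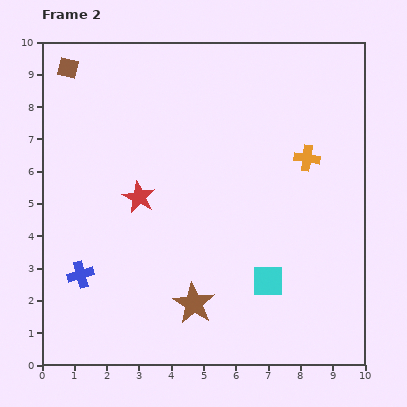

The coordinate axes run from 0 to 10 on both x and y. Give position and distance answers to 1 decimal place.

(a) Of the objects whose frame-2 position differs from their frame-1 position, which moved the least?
the brown square

(moved 0.5)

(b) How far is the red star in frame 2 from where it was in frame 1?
2.9

The red star moved from (2.9, 8.1) to (3.0, 5.2), a distance of √(0.1² + 2.9²) ≈ 2.9.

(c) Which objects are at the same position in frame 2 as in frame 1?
none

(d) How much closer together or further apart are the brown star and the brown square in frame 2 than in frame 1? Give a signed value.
-1.2

Distance in frame 1: 9.5. Distance in frame 2: 8.3.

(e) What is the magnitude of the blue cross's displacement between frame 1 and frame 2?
2.2

The blue cross moved from (1.0, 5.0) to (1.2, 2.8), a distance of √(0.2² + 2.2²) ≈ 2.2.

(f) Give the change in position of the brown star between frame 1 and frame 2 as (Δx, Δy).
(-1.7, 0.7)

The brown star was at (6.4, 1.2) in frame 1 and (4.7, 1.9) in frame 2.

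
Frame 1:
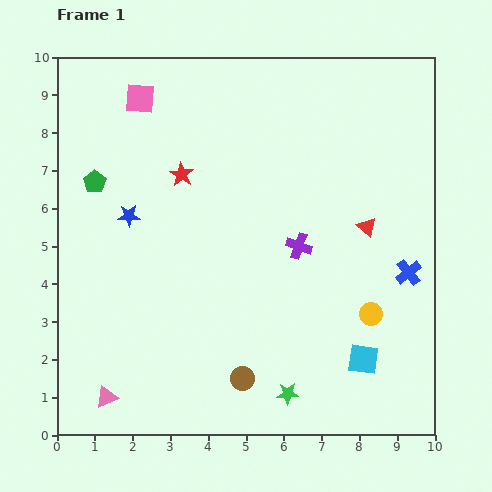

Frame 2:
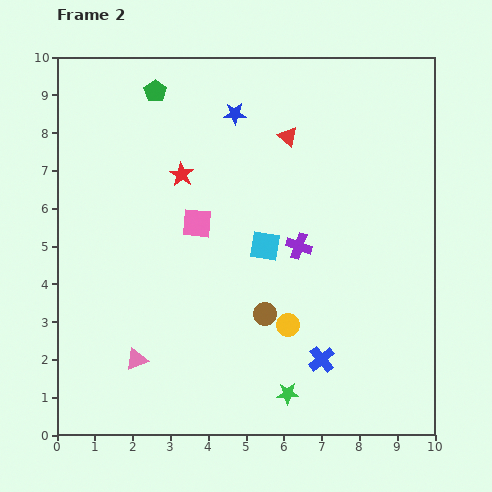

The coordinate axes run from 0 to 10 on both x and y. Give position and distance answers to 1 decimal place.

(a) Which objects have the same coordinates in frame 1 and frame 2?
the purple cross, the red star, the green star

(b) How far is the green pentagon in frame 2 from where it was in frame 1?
2.9

The green pentagon moved from (1.0, 6.7) to (2.6, 9.1), a distance of √(1.6² + 2.4²) ≈ 2.9.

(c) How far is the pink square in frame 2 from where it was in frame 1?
3.6

The pink square moved from (2.2, 8.9) to (3.7, 5.6), a distance of √(1.5² + 3.3²) ≈ 3.6.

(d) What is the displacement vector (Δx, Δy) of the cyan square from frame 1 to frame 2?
(-2.6, 3.0)

The cyan square was at (8.1, 2.0) in frame 1 and (5.5, 5.0) in frame 2.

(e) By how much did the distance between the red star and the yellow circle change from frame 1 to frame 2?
-1.3

Distance in frame 1: 6.2. Distance in frame 2: 4.9.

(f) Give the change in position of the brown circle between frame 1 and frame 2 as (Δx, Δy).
(0.6, 1.7)

The brown circle was at (4.9, 1.5) in frame 1 and (5.5, 3.2) in frame 2.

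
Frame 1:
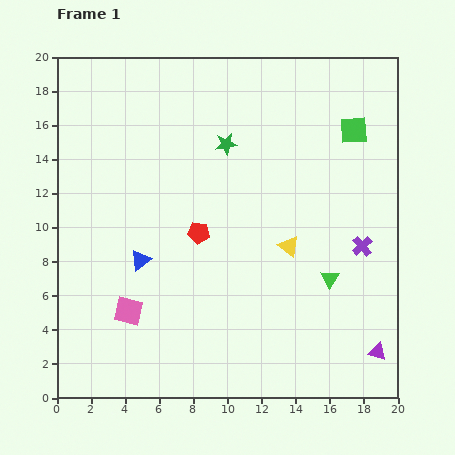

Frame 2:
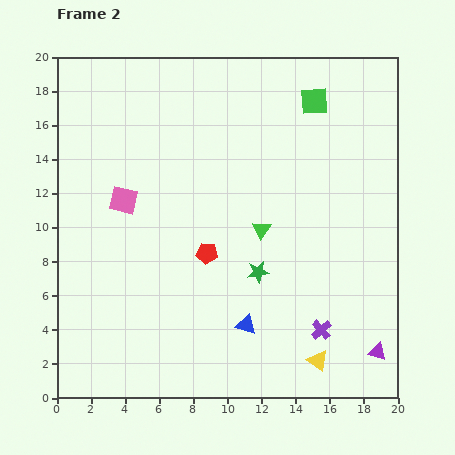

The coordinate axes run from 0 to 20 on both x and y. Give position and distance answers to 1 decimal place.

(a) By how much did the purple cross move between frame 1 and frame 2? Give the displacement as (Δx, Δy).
(-2.4, -4.9)

The purple cross was at (17.9, 8.9) in frame 1 and (15.5, 4.0) in frame 2.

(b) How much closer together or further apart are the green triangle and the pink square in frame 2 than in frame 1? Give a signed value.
-3.7

Distance in frame 1: 12.0. Distance in frame 2: 8.3.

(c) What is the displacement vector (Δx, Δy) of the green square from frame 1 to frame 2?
(-2.3, 1.7)

The green square was at (17.4, 15.7) in frame 1 and (15.1, 17.4) in frame 2.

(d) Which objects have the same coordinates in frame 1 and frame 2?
the purple triangle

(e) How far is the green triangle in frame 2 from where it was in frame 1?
4.9

The green triangle moved from (16.0, 7.0) to (12.0, 9.9), a distance of √(4.0² + 2.9²) ≈ 4.9.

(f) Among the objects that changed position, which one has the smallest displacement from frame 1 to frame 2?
the red pentagon

(moved 1.3)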